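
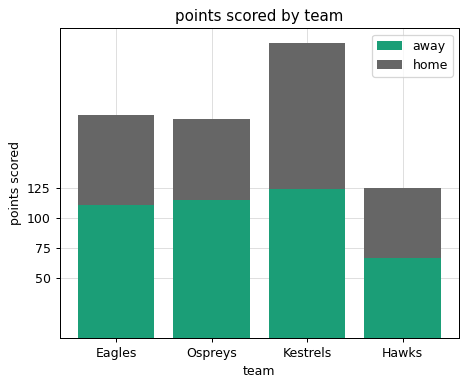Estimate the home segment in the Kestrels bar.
≈ 125

home top ≈ 250, bottom ≈ 125; segment ≈ 125.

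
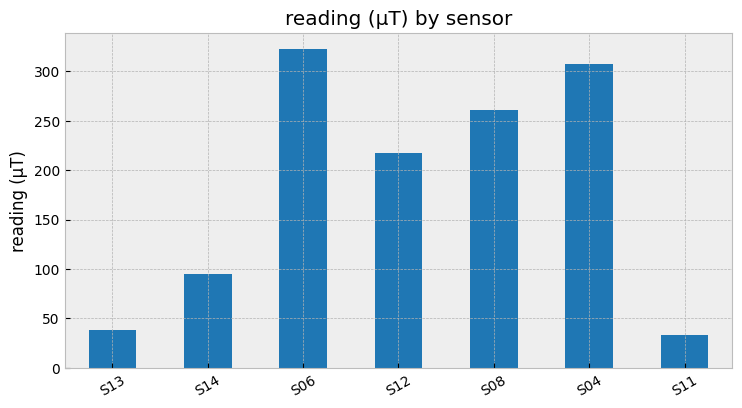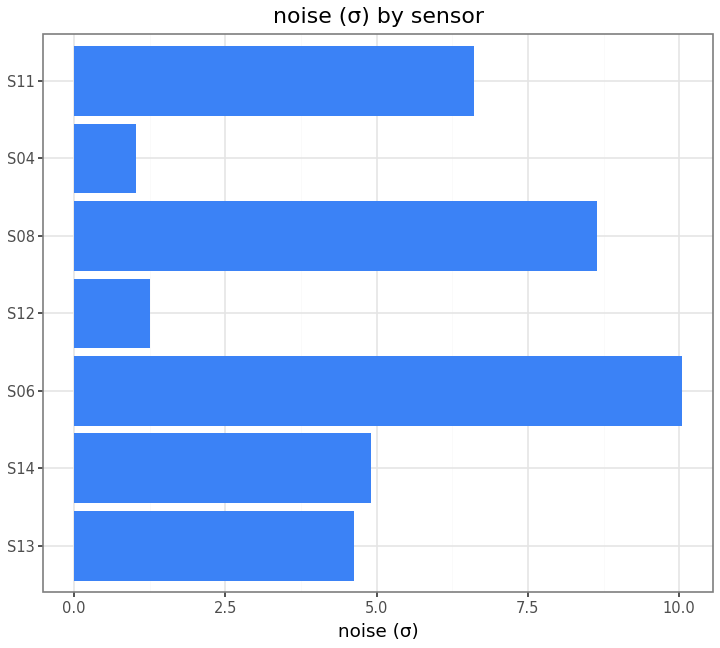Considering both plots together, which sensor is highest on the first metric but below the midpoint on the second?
Chart 2 median noise (σ) ≈ 5; below-median sensors: S13, S12, S04. Among those, S04 has the highest reading (µT) (≈ 300).

S04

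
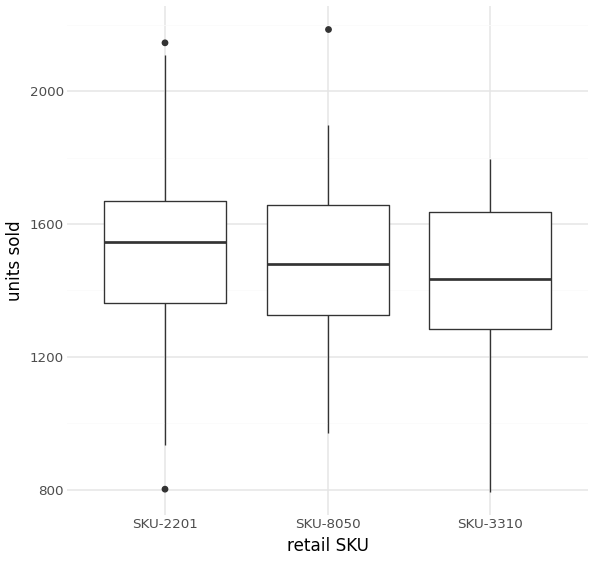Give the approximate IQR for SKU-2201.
≈ 300

Q3 ≈ 1660, Q1 ≈ 1360; IQR ≈ 300.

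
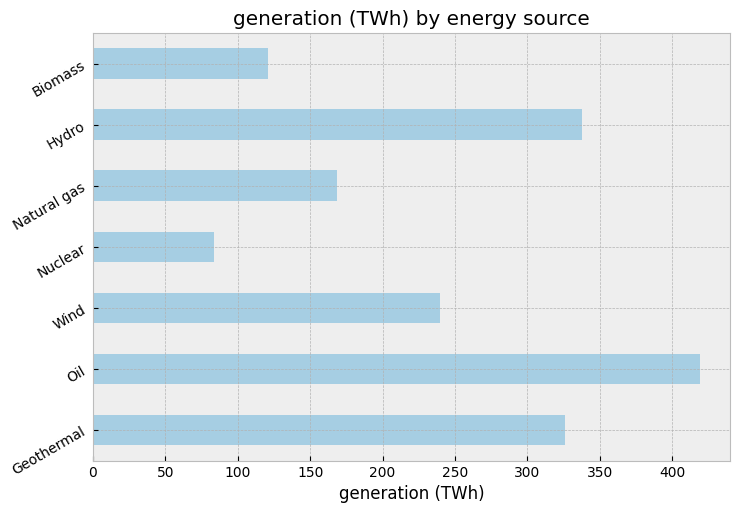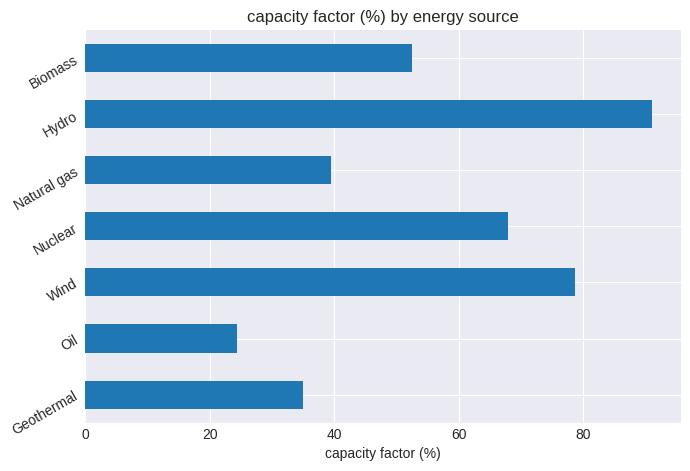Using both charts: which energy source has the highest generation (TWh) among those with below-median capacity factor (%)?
Oil

Chart 2 median capacity factor (%) ≈ 50; below-median energy sources: Geothermal, Oil, Natural gas. Among those, Oil has the highest generation (TWh) (≈ 400).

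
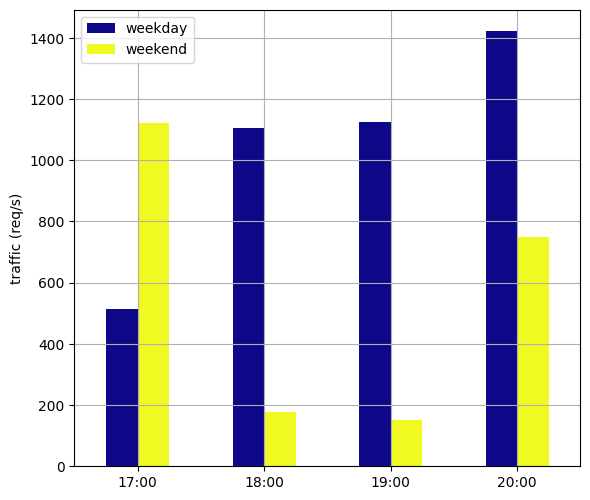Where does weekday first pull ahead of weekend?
17:00: weekday ≈ 600 vs weekend ≈ 1200 (not yet); 18:00: weekday ≈ 1200 vs weekend ≈ 200 (first crossover).

18:00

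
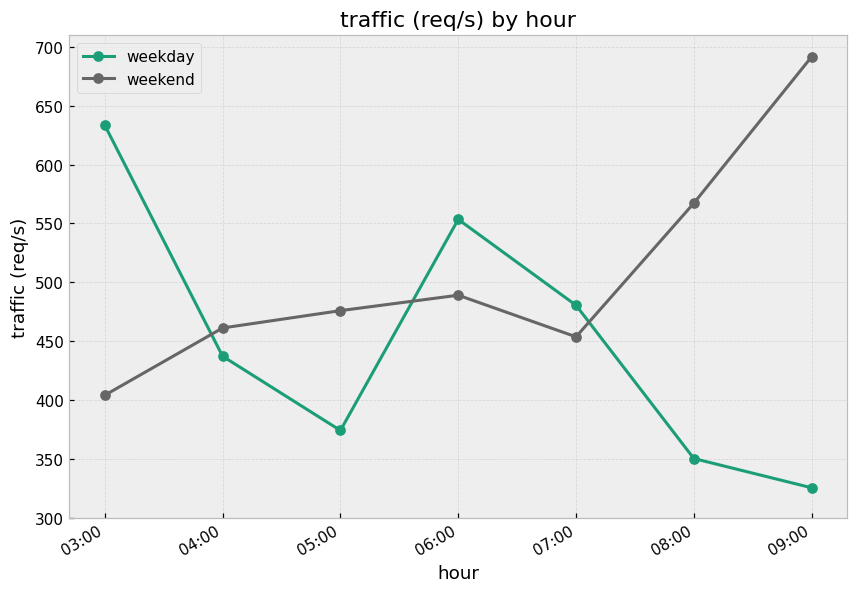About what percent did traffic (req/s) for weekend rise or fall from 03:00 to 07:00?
≈ +12.5%

03:00 ≈ 400, 07:00 ≈ 450; (450 − 400) / 400 ≈ +12.5%.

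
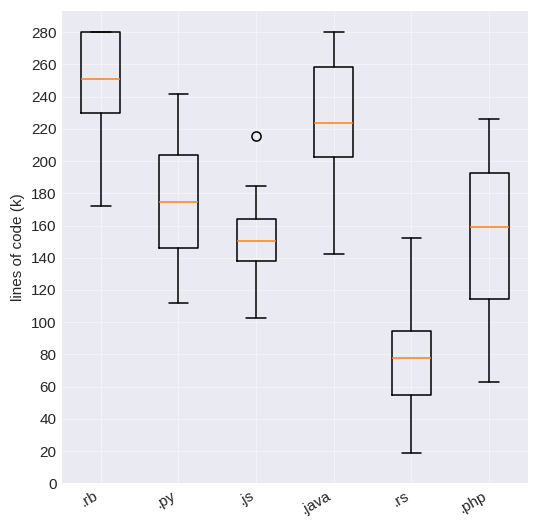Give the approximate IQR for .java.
≈ 60

Q3 ≈ 260, Q1 ≈ 200; IQR ≈ 60.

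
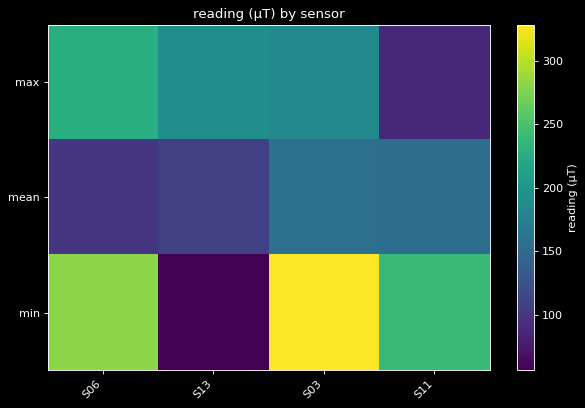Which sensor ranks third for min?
Top 4 for min: S03 ≈ 325, S06 ≈ 275, S11 ≈ 250, S13 ≈ 50.

S11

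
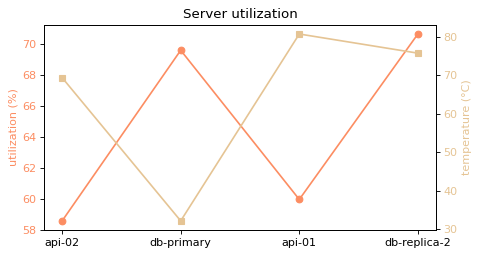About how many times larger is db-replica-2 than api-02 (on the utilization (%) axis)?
≈ 1.21×

db-replica-2 ≈ 70, api-02 ≈ 58; 70/58 ≈ 1.21.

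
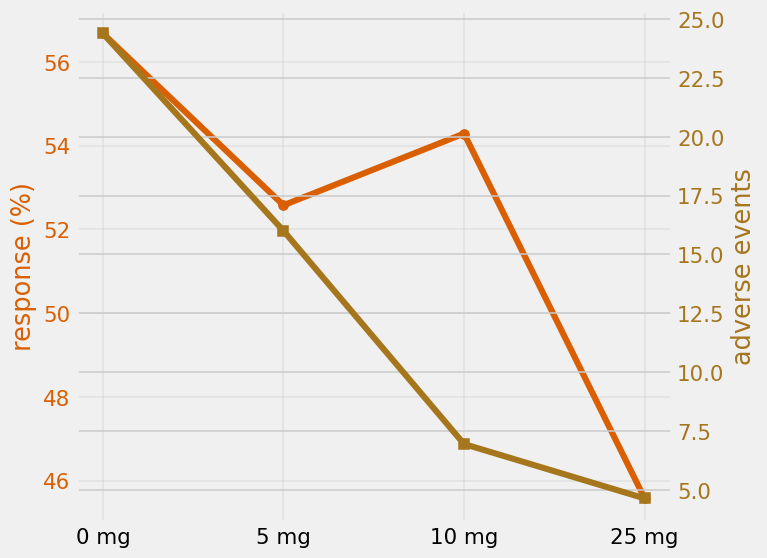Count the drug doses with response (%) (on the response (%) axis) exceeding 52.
3

Above 52: 0 mg, 5 mg, 10 mg.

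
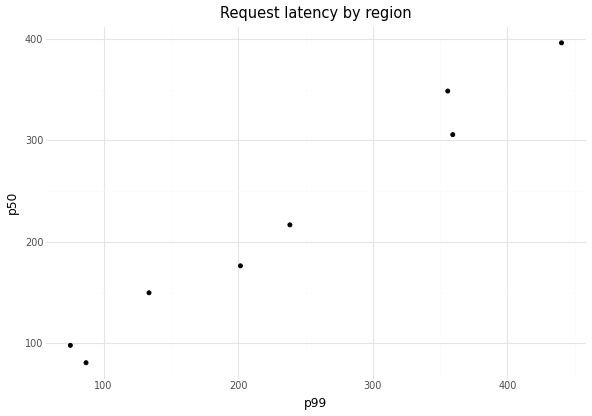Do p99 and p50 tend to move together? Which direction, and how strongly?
positive, strong

Points are positively correlated; strong (|r| ≈ 1.0).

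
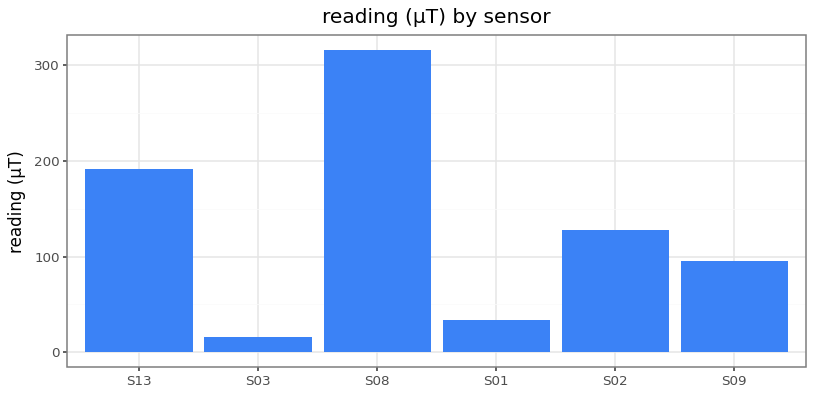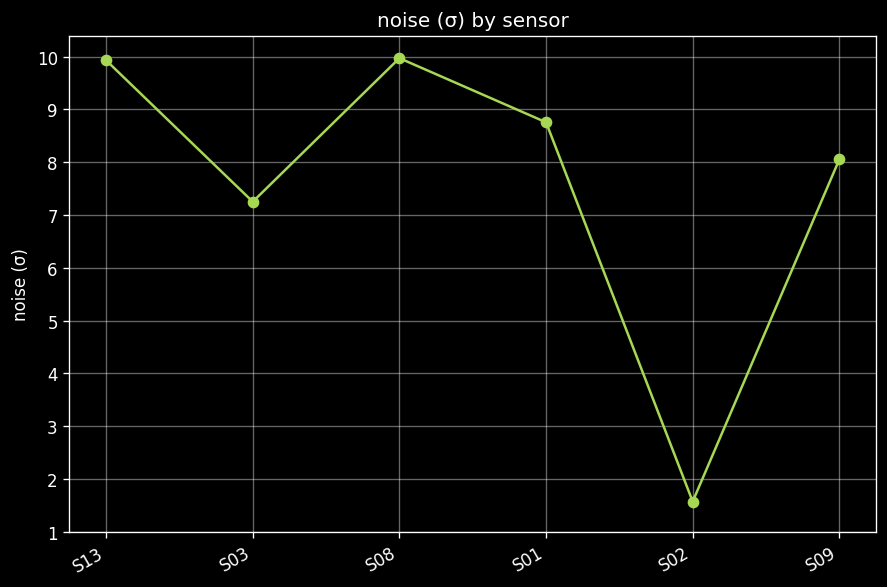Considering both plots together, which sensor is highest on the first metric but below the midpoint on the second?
Chart 2 median noise (σ) ≈ 8; below-median sensors: S03, S02, S09. Among those, S02 has the highest reading (µT) (≈ 150).

S02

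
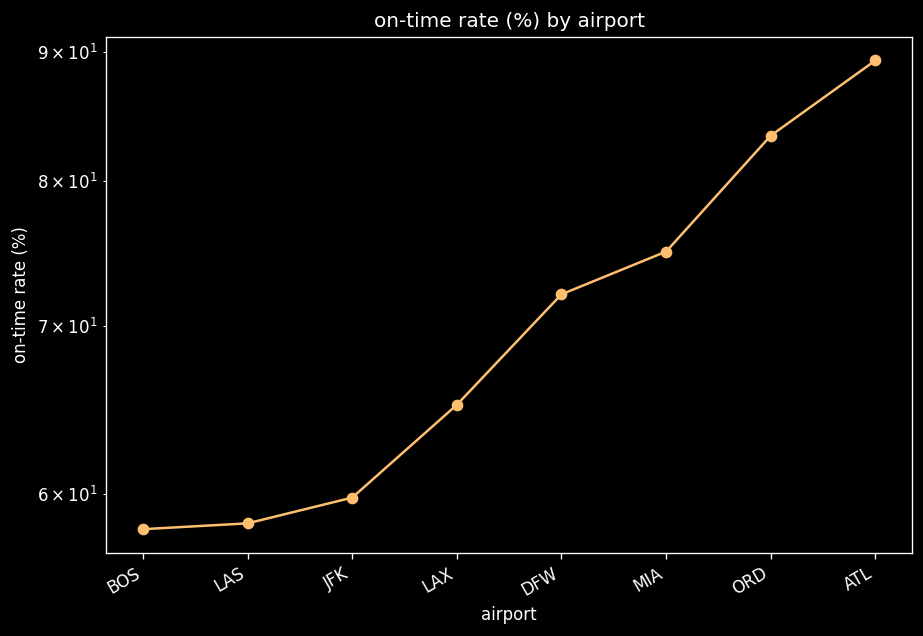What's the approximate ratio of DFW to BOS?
DFW ≈ 70, BOS ≈ 60; 70/60 ≈ 1.17.

≈ 1.17×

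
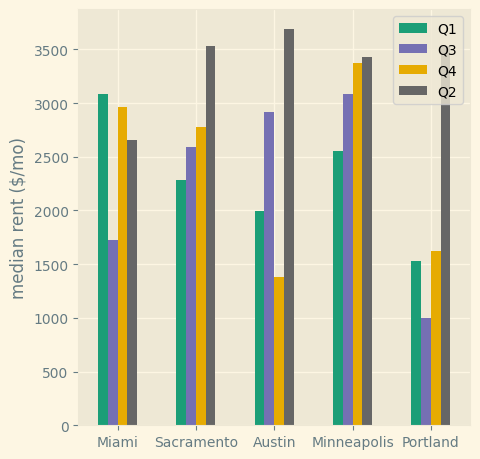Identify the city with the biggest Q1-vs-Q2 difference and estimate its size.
Portland, ≈ 2000 $/mo

Portland: Q1 ≈ 1500, Q2 ≈ 3500 → gap ≈ 2000. Next-largest (Austin) is only ≈ 1500.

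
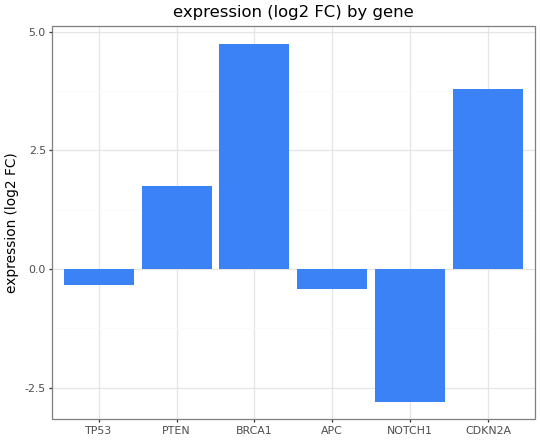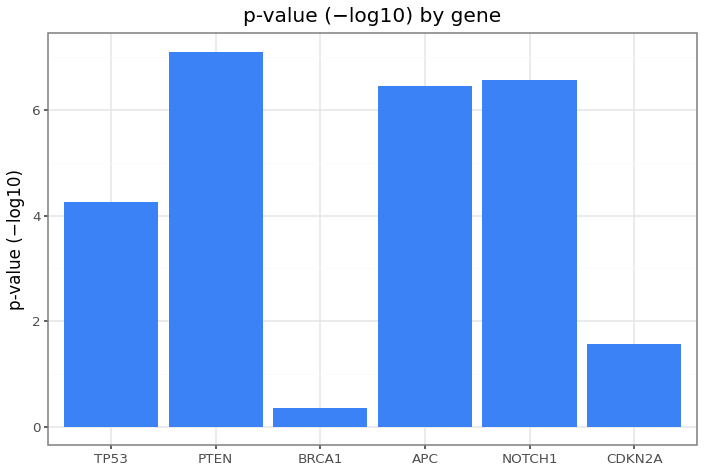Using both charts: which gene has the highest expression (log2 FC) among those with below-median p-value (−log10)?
Chart 2 median p-value (−log10) ≈ 5; below-median genes: TP53, BRCA1, CDKN2A. Among those, BRCA1 has the highest expression (log2 FC) (≈ 4.5).

BRCA1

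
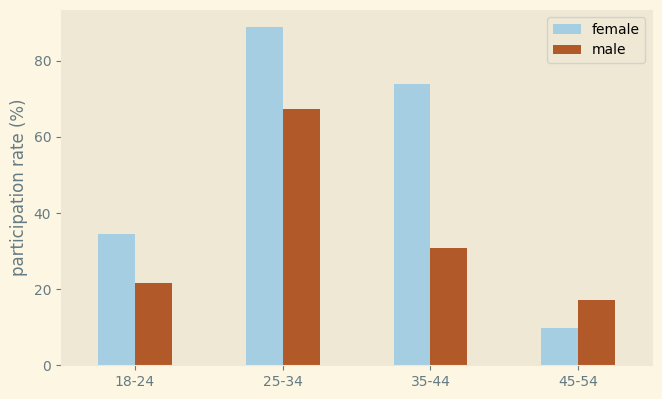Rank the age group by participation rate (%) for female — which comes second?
Top 3 for female: 25-34 ≈ 90, 35-44 ≈ 70, 18-24 ≈ 30.

35-44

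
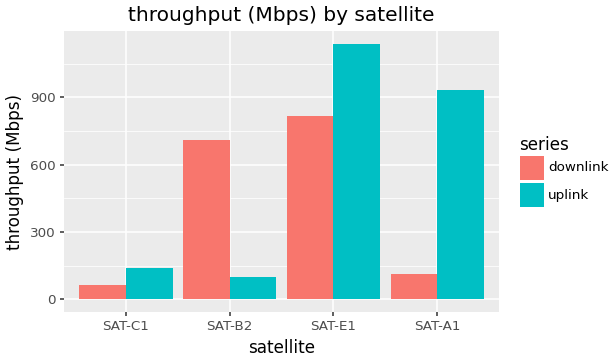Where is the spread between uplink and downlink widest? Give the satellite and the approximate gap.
SAT-A1, ≈ 800 Mbps

SAT-A1: uplink ≈ 900, downlink ≈ 100 → gap ≈ 800. Next-largest (SAT-B2) is only ≈ 600.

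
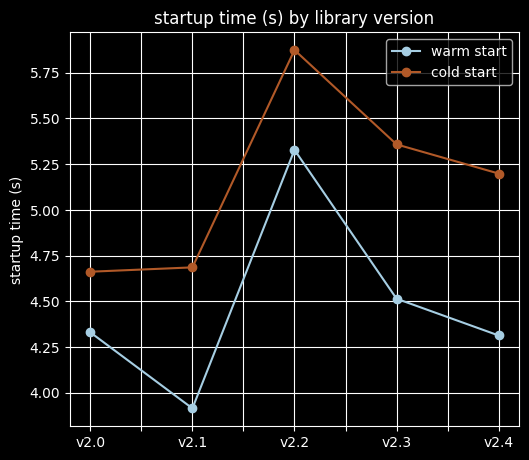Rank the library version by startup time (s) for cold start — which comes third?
Top 4 for cold start: v2.2 ≈ 5.8, v2.3 ≈ 5.4, v2.4 ≈ 5.2, v2.1 ≈ 4.6.

v2.4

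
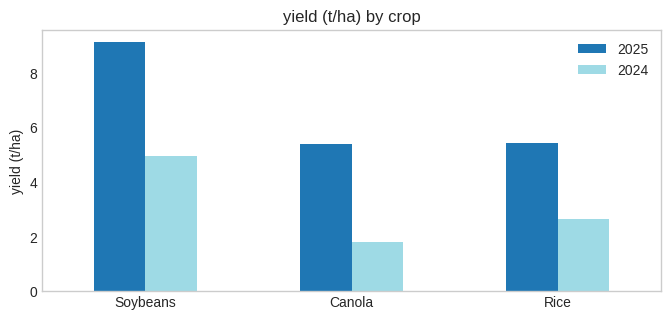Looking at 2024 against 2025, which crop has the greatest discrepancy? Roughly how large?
Soybeans: 2024 ≈ 5, 2025 ≈ 9 → gap ≈ 4. Next-largest (Canola) is only ≈ 3.

Soybeans, ≈ 4 t/ha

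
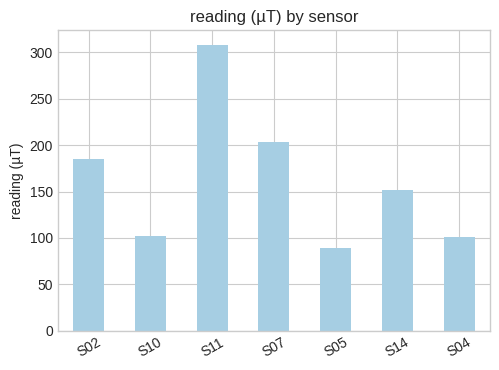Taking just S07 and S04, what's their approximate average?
≈ 150

(200 + 100) / 2 ≈ 150.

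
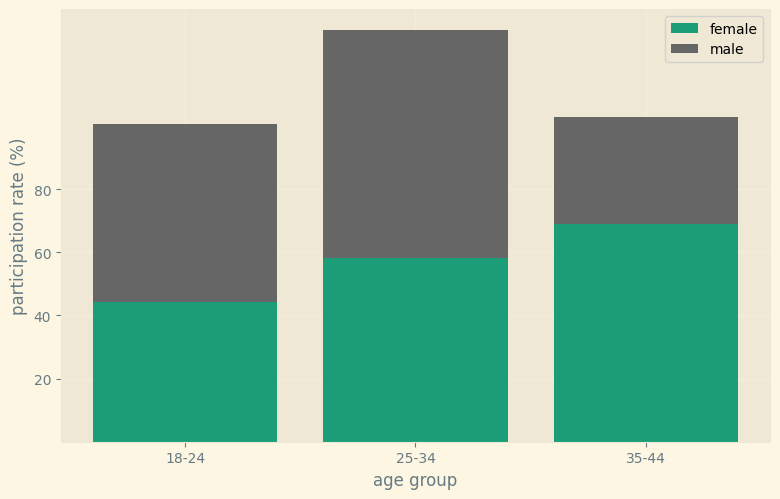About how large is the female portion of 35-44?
≈ 60

female top ≈ 60, bottom ≈ 0; segment ≈ 60.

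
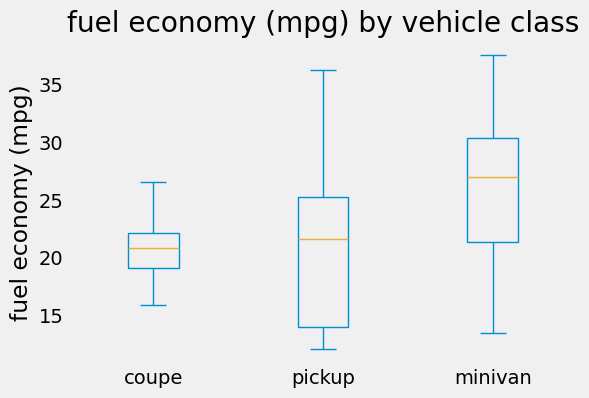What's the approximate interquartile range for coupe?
≈ 3

Q3 ≈ 22, Q1 ≈ 19; IQR ≈ 3.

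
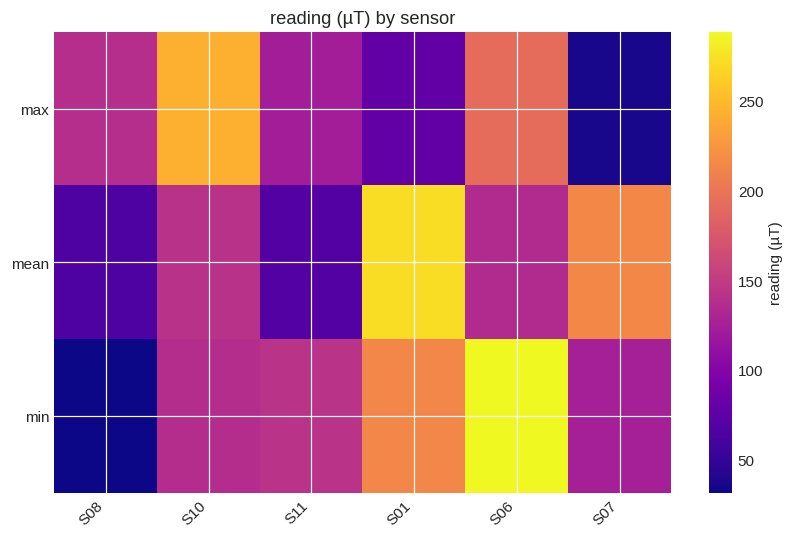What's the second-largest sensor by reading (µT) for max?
Top 3 for max: S10 ≈ 250, S06 ≈ 200, S08 ≈ 150.

S06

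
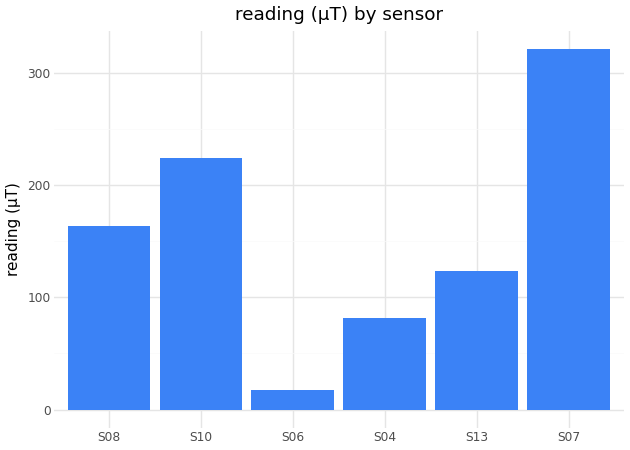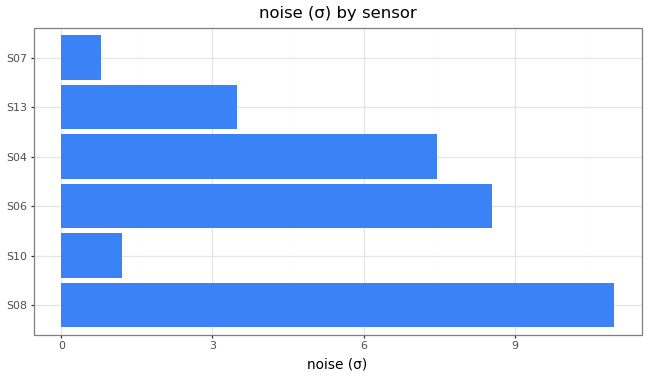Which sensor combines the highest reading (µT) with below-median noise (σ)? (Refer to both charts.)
Chart 2 median noise (σ) ≈ 6; below-median sensors: S10, S13, S07. Among those, S07 has the highest reading (µT) (≈ 300).

S07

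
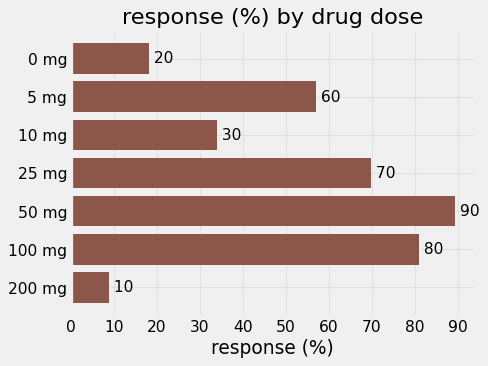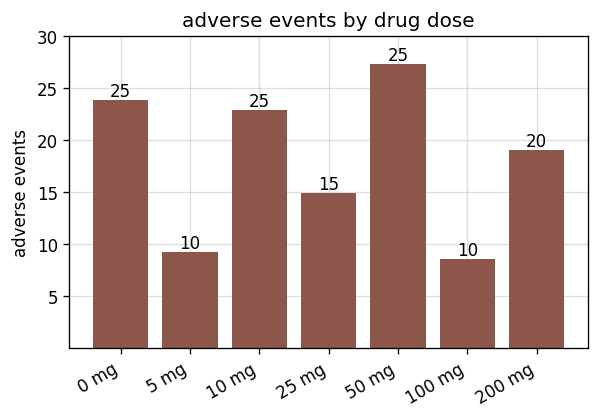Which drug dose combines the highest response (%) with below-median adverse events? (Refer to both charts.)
Chart 2 median adverse events ≈ 20; below-median drug doses: 5 mg, 25 mg, 100 mg. Among those, 100 mg has the highest response (%) (≈ 80).

100 mg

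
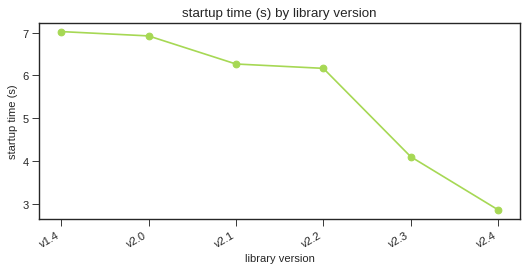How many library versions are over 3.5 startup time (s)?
5

Above 3.5: v1.4, v2.0, v2.1, v2.2, v2.3.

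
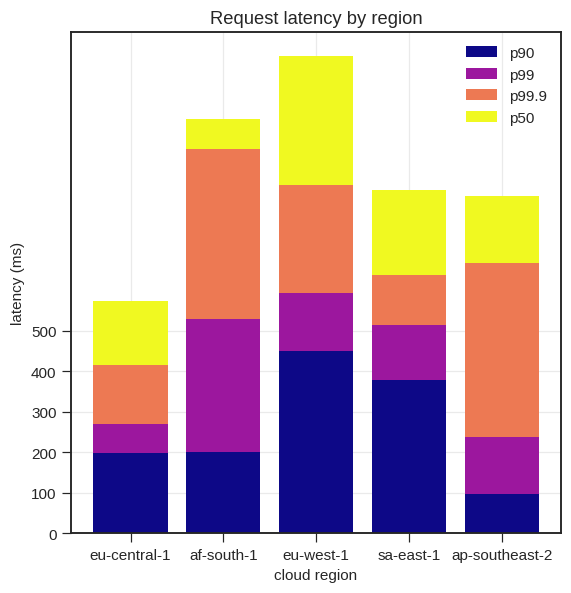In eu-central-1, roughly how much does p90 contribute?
p90 top ≈ 200, bottom ≈ 0; segment ≈ 200.

≈ 200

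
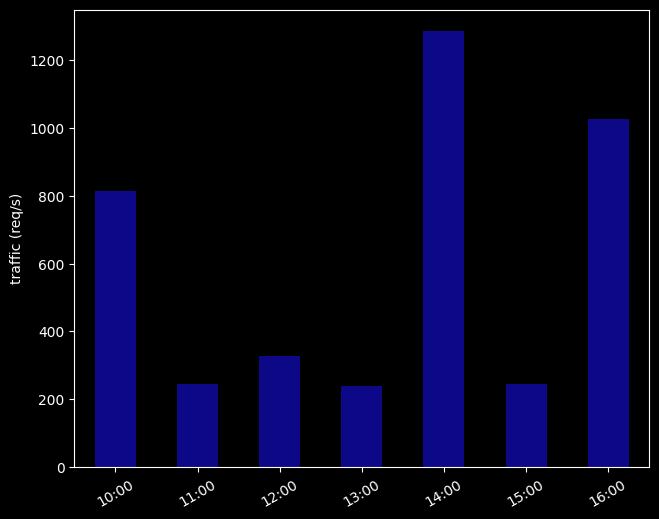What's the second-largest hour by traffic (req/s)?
16:00

Top 3: 14:00 ≈ 1200, 16:00 ≈ 1000, 10:00 ≈ 800.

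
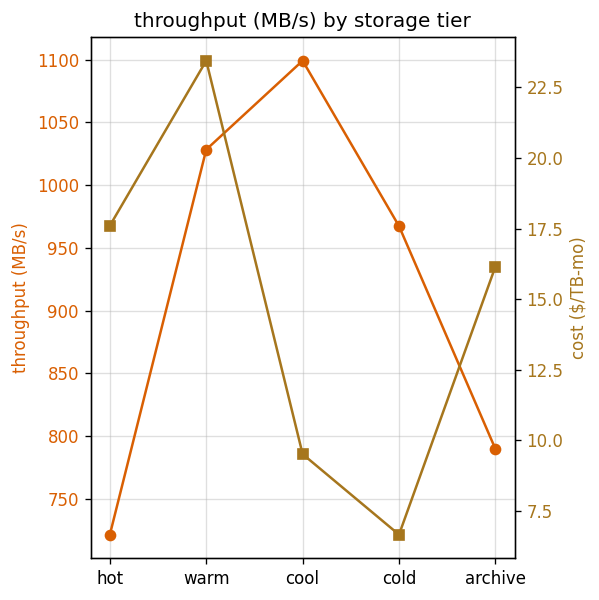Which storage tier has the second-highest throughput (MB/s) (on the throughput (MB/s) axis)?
warm

Top 3 (on the throughput (MB/s) axis): cool ≈ 1100, warm ≈ 1050, cold ≈ 950.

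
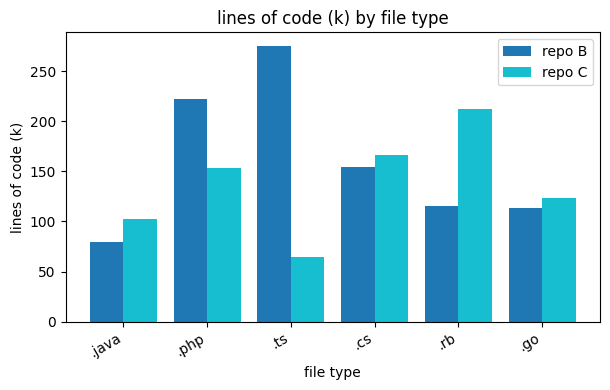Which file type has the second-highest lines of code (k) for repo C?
Top 3 for repo C: .rb ≈ 225, .cs ≈ 175, .php ≈ 150.

.cs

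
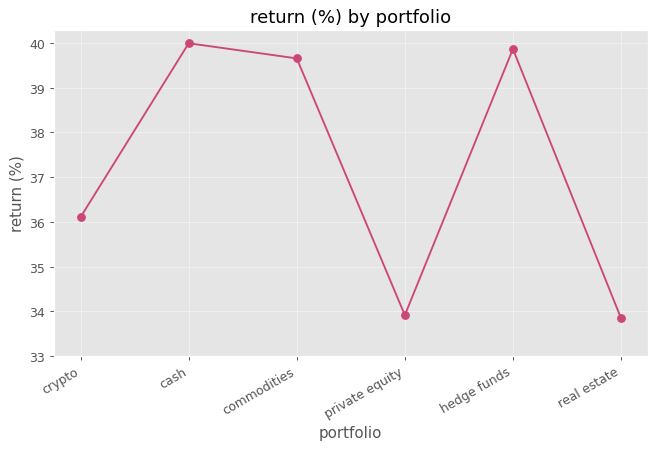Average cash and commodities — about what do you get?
(40 + 40) / 2 ≈ 40.

≈ 40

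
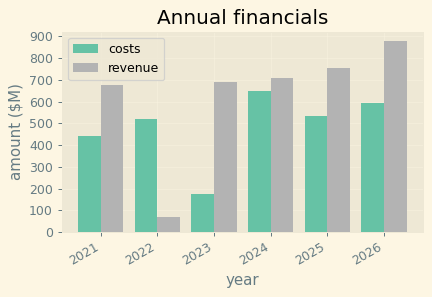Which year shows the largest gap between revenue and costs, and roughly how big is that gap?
2023, ≈ 500 $M

2023: revenue ≈ 700, costs ≈ 200 → gap ≈ 500. Next-largest (2022) is only ≈ 400.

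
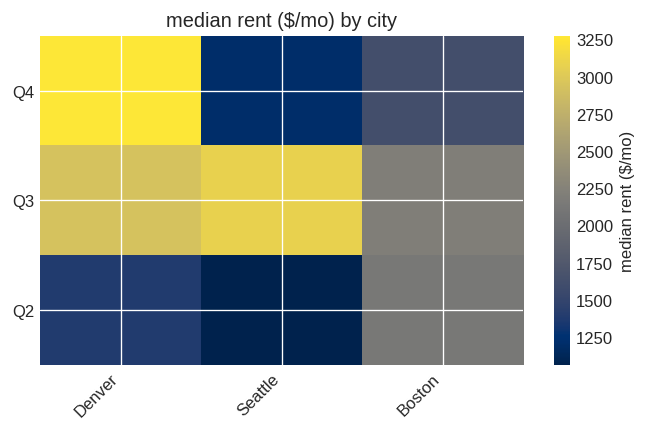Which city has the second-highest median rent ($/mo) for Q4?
Top 3 for Q4: Denver ≈ 3200, Boston ≈ 1600, Seattle ≈ 1200.

Boston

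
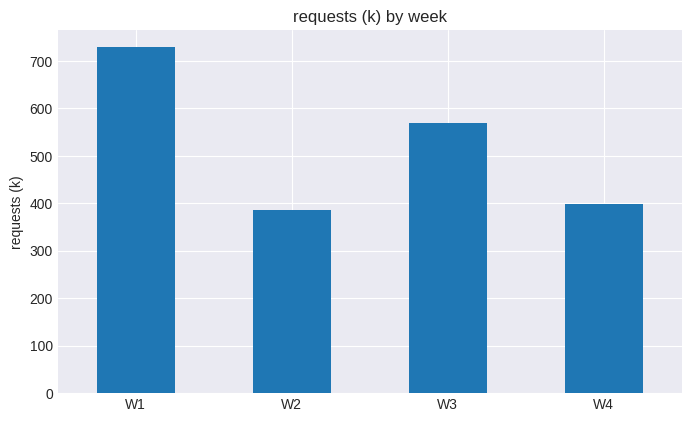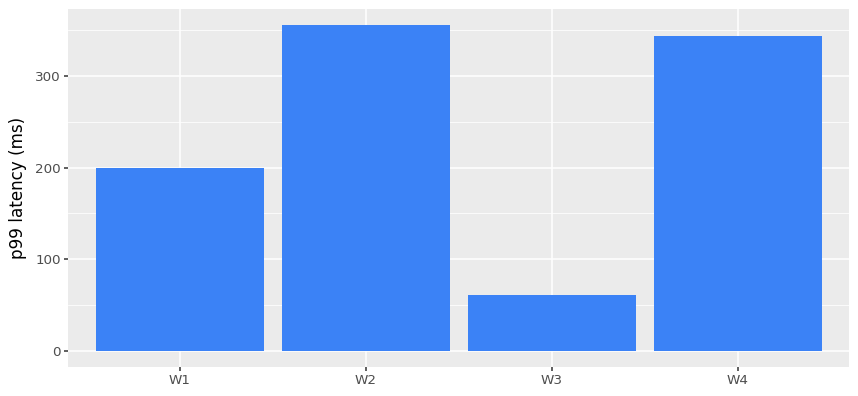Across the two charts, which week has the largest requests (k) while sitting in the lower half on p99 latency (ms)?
Chart 2 median p99 latency (ms) ≈ 250; below-median weeks: W1, W3. Among those, W1 has the highest requests (k) (≈ 700).

W1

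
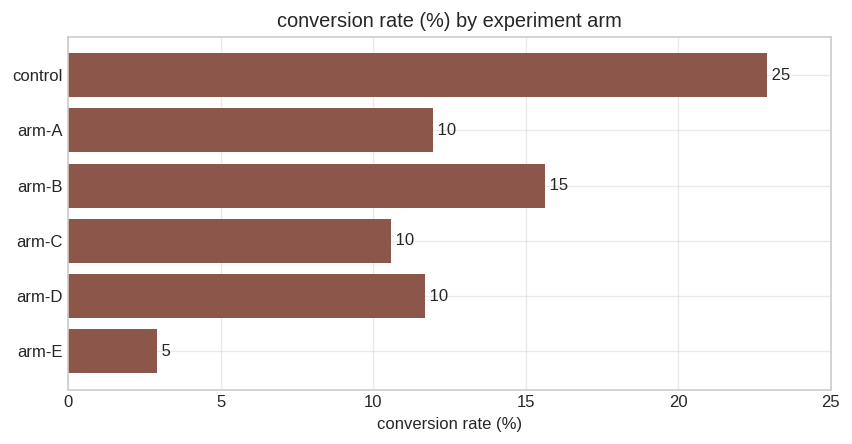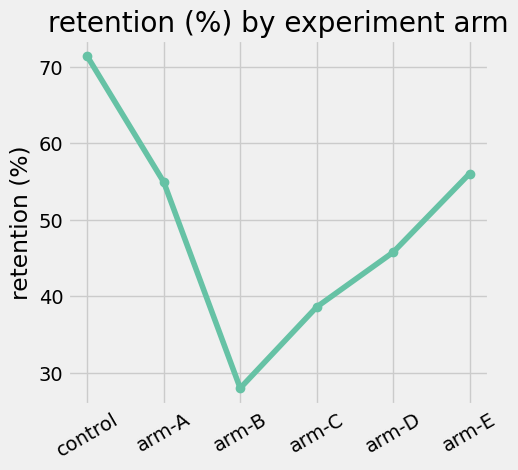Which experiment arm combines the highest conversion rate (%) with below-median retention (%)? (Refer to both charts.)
arm-B

Chart 2 median retention (%) ≈ 50; below-median experiment arms: arm-B, arm-C, arm-D. Among those, arm-B has the highest conversion rate (%) (≈ 15).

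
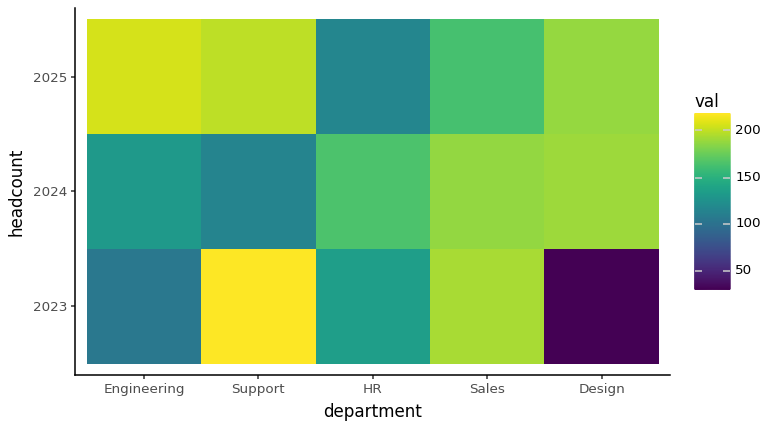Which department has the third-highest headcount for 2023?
HR

Top 4 for 2023: Support ≈ 220, Sales ≈ 200, HR ≈ 140, Engineering ≈ 100.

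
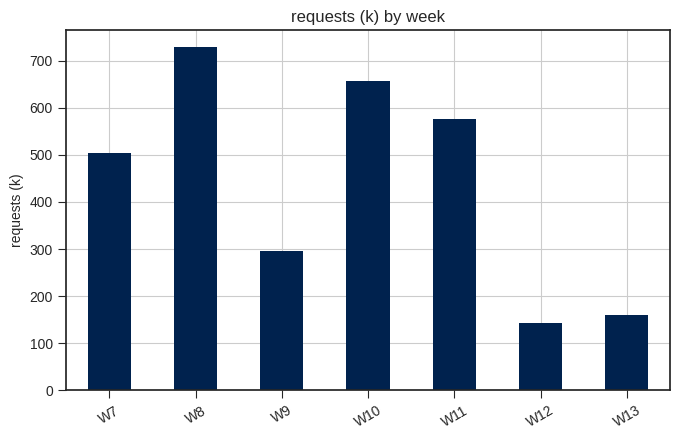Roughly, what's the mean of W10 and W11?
≈ 650

(700 + 600) / 2 ≈ 650.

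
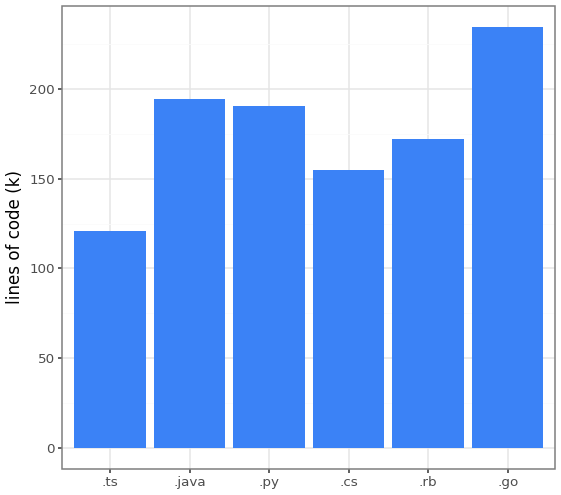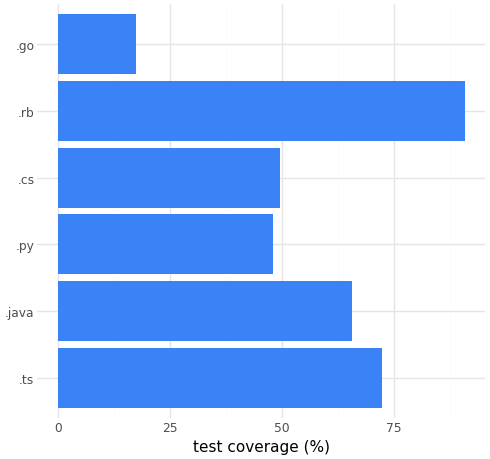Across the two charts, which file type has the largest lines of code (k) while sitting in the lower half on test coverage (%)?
Chart 2 median test coverage (%) ≈ 60; below-median file types: .py, .cs, .go. Among those, .go has the highest lines of code (k) (≈ 225).

.go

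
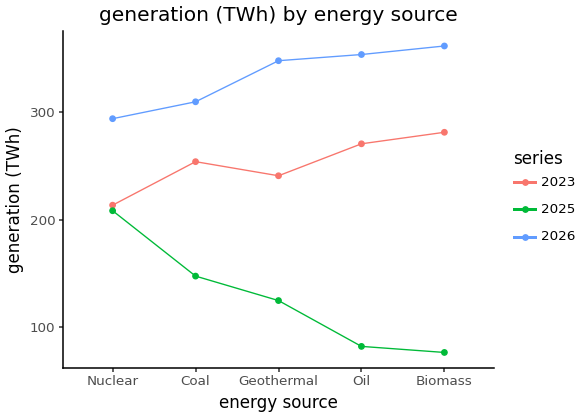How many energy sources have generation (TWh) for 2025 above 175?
1

Above 175: Nuclear.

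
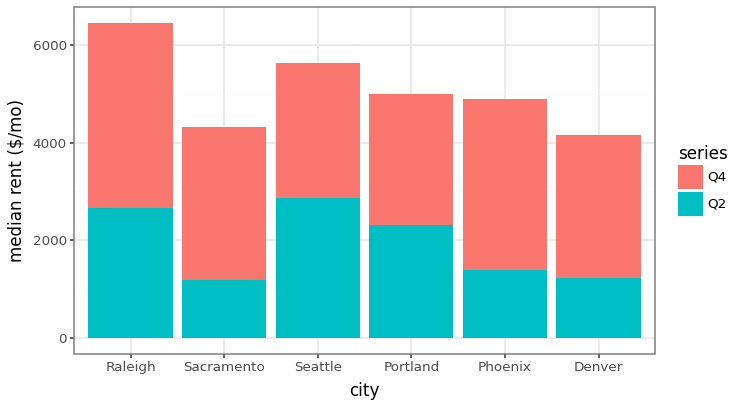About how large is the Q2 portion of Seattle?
≈ 3000

Q2 top ≈ 3000, bottom ≈ 0; segment ≈ 3000.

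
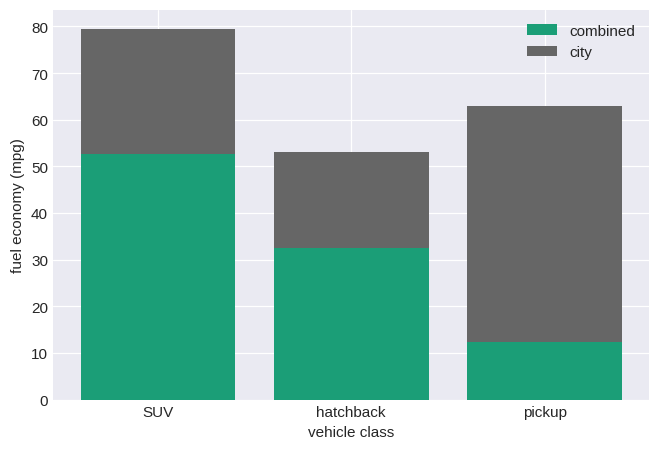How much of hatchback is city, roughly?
city top ≈ 50, bottom ≈ 30; segment ≈ 20.

≈ 20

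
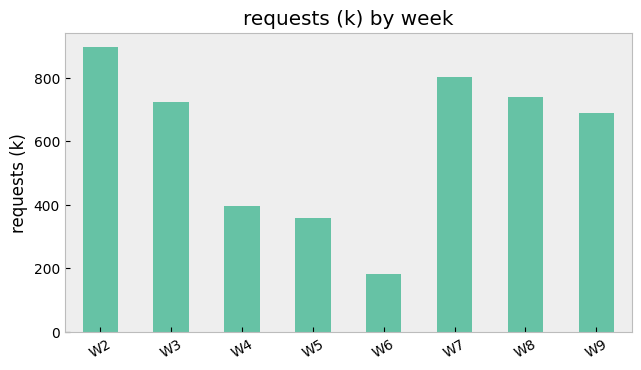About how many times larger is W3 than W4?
≈ 1.75×

W3 ≈ 700, W4 ≈ 400; 700/400 ≈ 1.75.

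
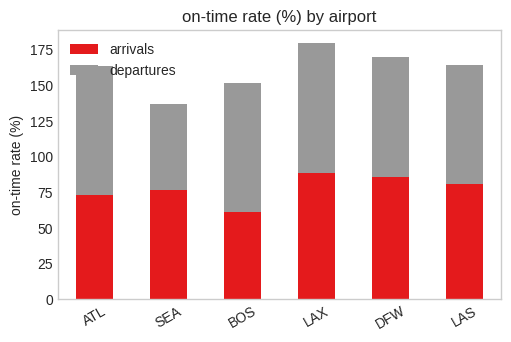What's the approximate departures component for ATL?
≈ 80

departures top ≈ 160, bottom ≈ 80; segment ≈ 80.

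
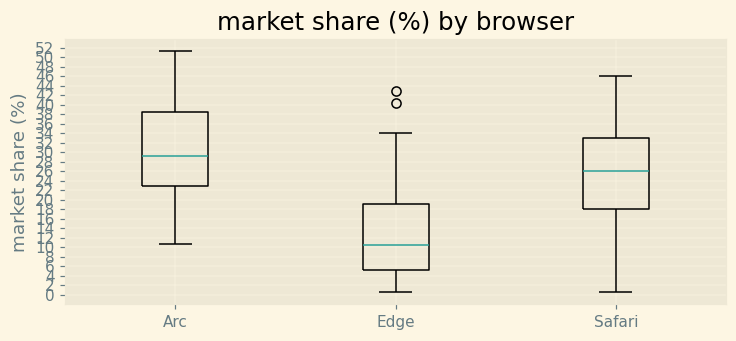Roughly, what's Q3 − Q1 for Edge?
≈ 14

Q3 ≈ 20, Q1 ≈ 6; IQR ≈ 14.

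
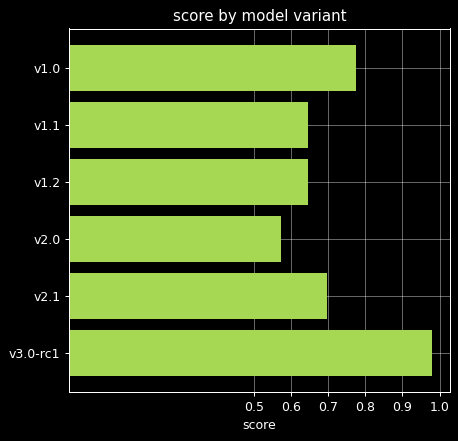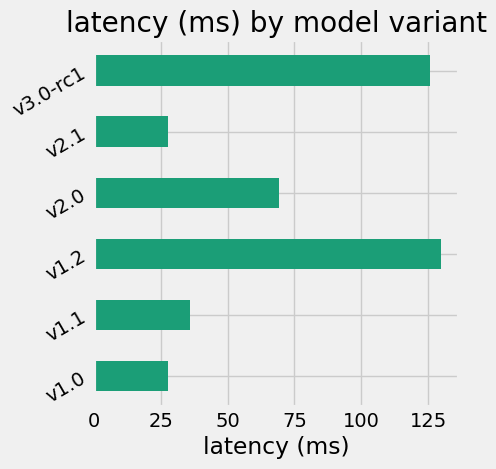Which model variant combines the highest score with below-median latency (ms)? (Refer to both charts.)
v1.0

Chart 2 median latency (ms) ≈ 60; below-median model variants: v1.0, v1.1, v2.1. Among those, v1.0 has the highest score (≈ 0.8).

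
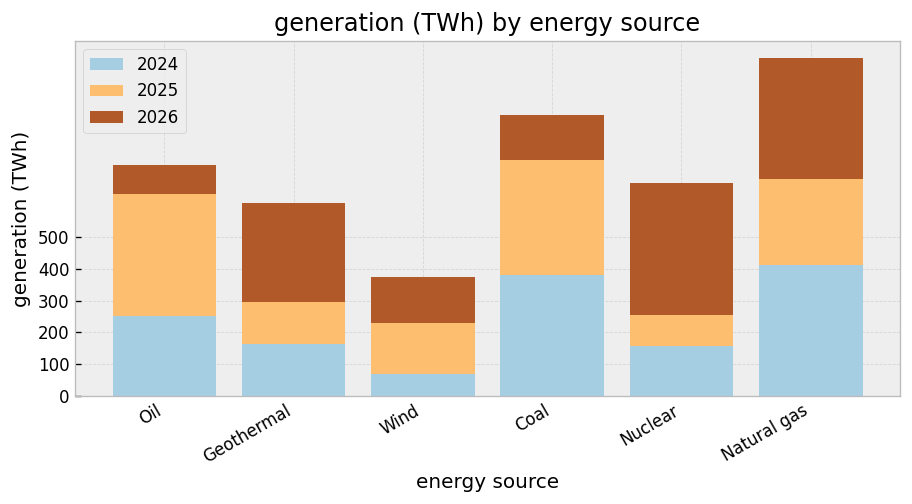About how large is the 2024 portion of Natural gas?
≈ 400

2024 top ≈ 400, bottom ≈ 0; segment ≈ 400.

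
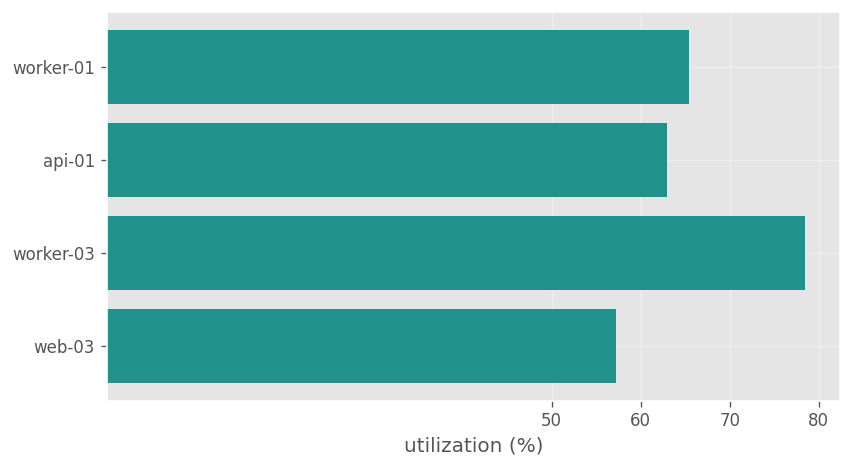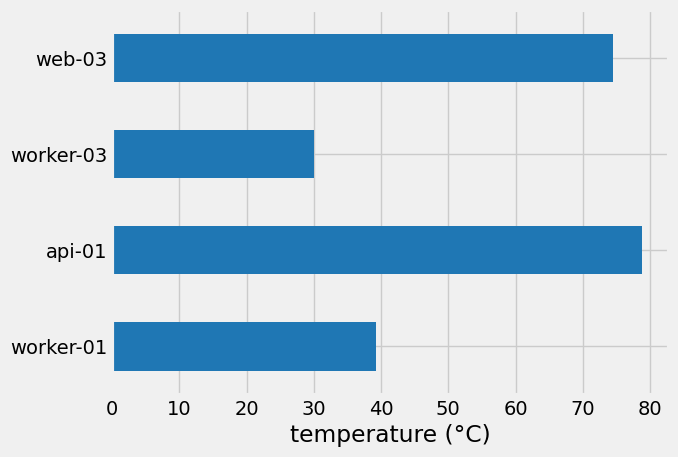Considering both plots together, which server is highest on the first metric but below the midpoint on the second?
Chart 2 median temperature (°C) ≈ 60; below-median servers: worker-01, worker-03. Among those, worker-03 has the highest utilization (%) (≈ 80).

worker-03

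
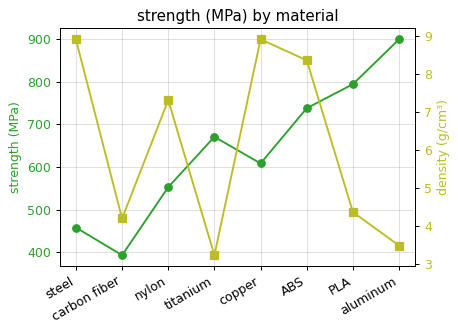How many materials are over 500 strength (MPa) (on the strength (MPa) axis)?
Above 500: nylon, titanium, copper, ABS, PLA, aluminum.

6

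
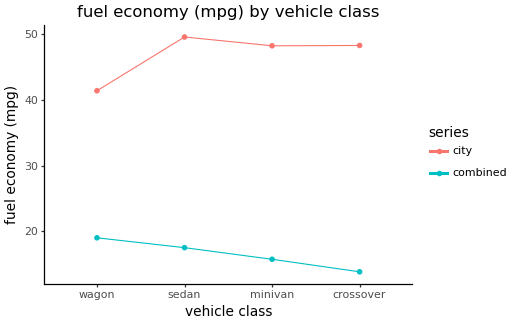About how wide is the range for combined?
Max wagon ≈ 20, min crossover ≈ 15; range ≈ 5.

≈ 5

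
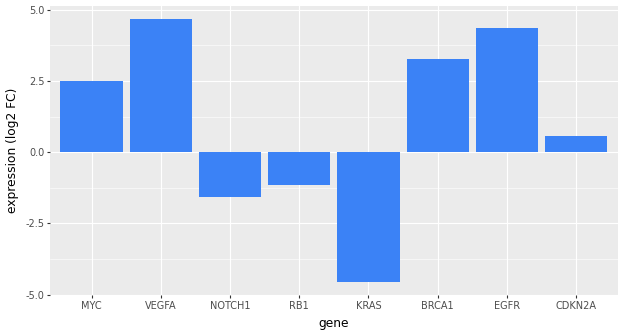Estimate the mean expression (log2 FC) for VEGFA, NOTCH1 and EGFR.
≈ 2

(5 + -2 + 4) / 3 ≈ 2.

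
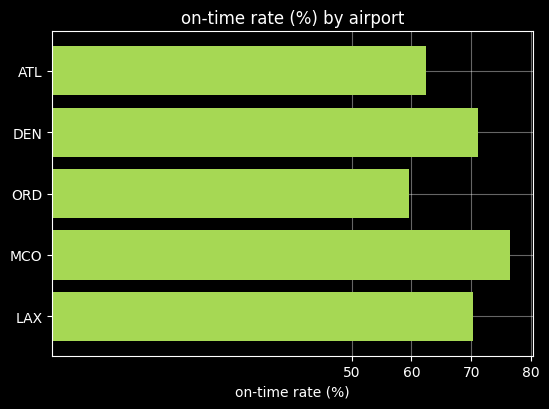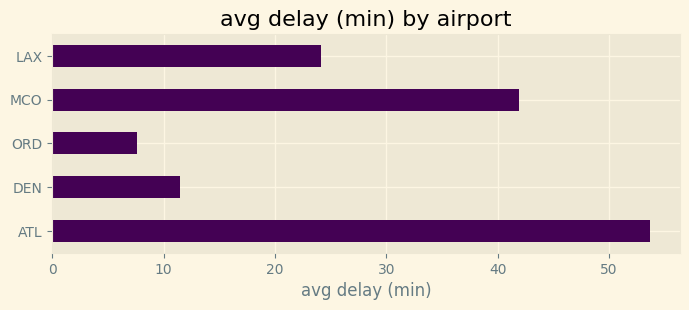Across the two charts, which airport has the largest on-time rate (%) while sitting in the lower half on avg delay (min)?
DEN

Chart 2 median avg delay (min) ≈ 25; below-median airports: DEN, ORD. Among those, DEN has the highest on-time rate (%) (≈ 70).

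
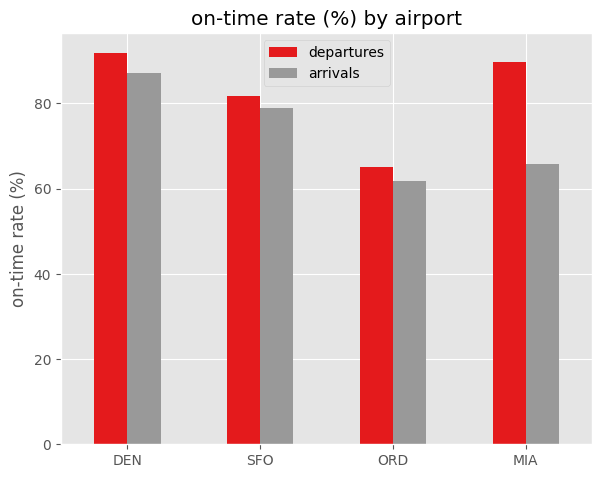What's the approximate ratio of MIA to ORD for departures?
≈ 1.29×

MIA ≈ 90, ORD ≈ 70; 90/70 ≈ 1.29.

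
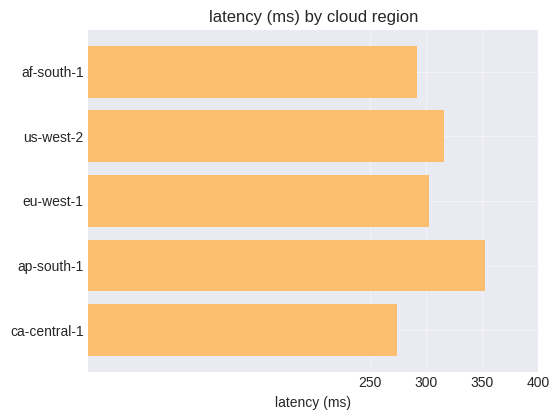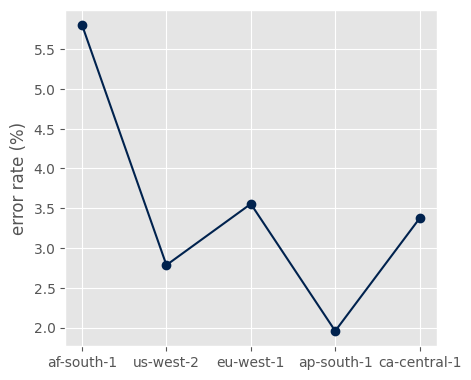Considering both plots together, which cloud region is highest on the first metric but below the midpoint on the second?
ap-south-1

Chart 2 median error rate (%) ≈ 3; below-median cloud regions: us-west-2, ap-south-1. Among those, ap-south-1 has the highest latency (ms) (≈ 350).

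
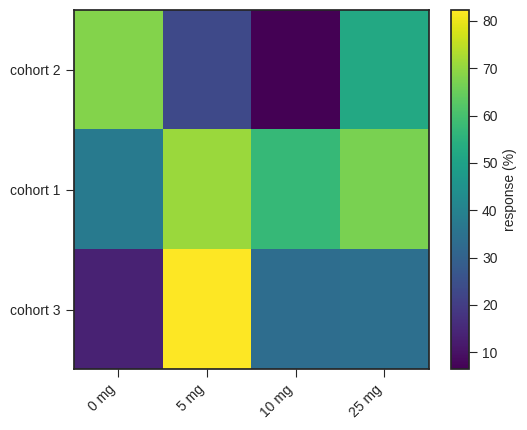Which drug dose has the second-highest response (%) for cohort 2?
25 mg

Top 3 for cohort 2: 0 mg ≈ 70, 25 mg ≈ 50, 5 mg ≈ 20.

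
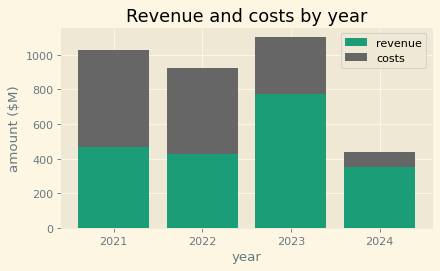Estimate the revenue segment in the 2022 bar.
≈ 400

revenue top ≈ 400, bottom ≈ 0; segment ≈ 400.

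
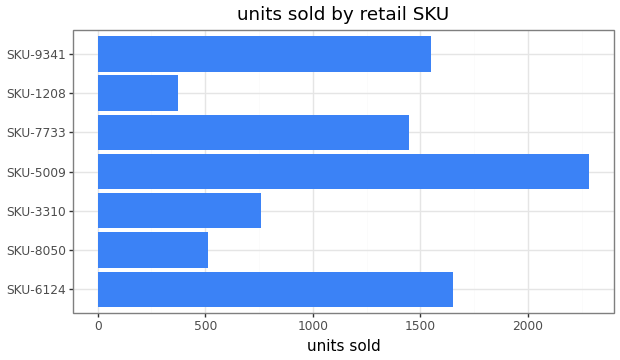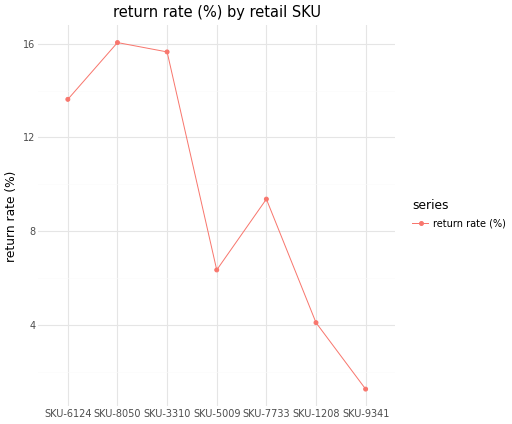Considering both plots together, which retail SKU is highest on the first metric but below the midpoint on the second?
Chart 2 median return rate (%) ≈ 10; below-median retail SKUs: SKU-5009, SKU-1208, SKU-9341. Among those, SKU-5009 has the highest units sold (≈ 2500).

SKU-5009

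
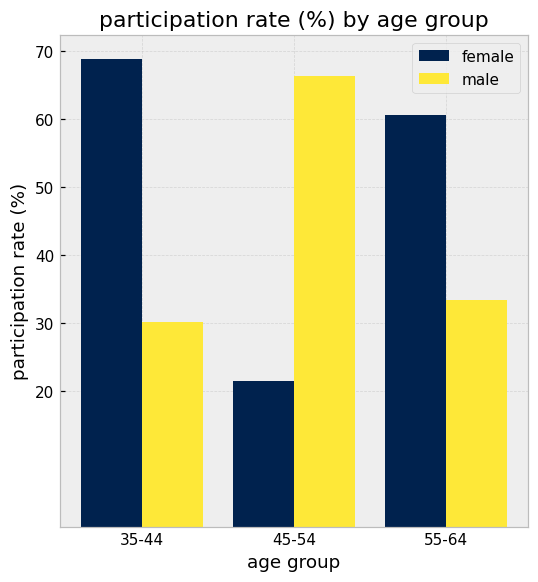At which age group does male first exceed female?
35-44: male ≈ 30 vs female ≈ 70 (not yet); 45-54: male ≈ 70 vs female ≈ 20 (first crossover).

45-54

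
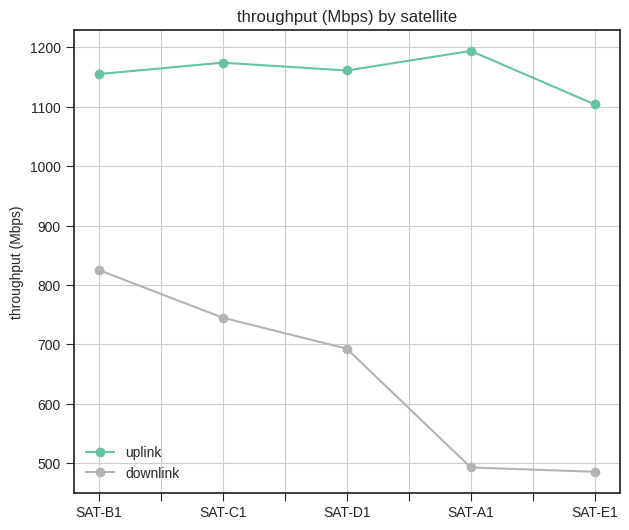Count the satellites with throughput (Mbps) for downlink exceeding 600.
3

Above 600: SAT-B1, SAT-C1, SAT-D1.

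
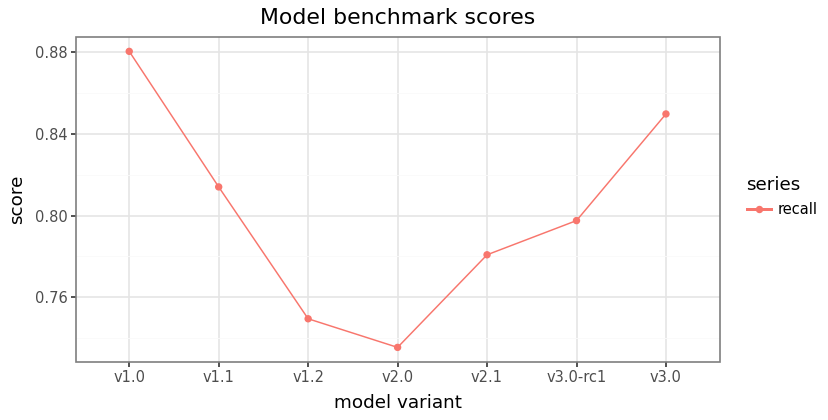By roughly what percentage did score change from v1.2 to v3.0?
v1.2 ≈ 0.74, v3.0 ≈ 0.84; (0.84 − 0.74) / 0.74 ≈ +13.5%.

≈ +13.5%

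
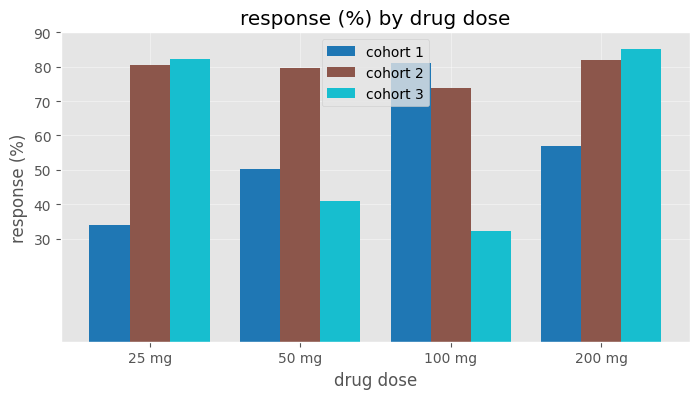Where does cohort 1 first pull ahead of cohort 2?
50 mg: cohort 1 ≈ 50 vs cohort 2 ≈ 80 (not yet); 100 mg: cohort 1 ≈ 80 vs cohort 2 ≈ 70 (first crossover).

100 mg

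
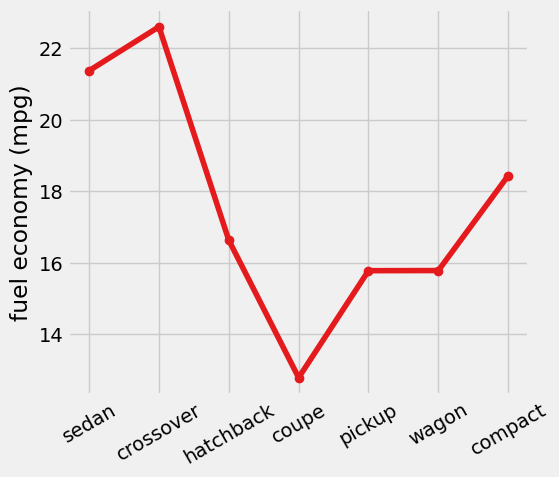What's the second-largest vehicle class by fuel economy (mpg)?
Top 3: crossover ≈ 23, sedan ≈ 21, compact ≈ 18.

sedan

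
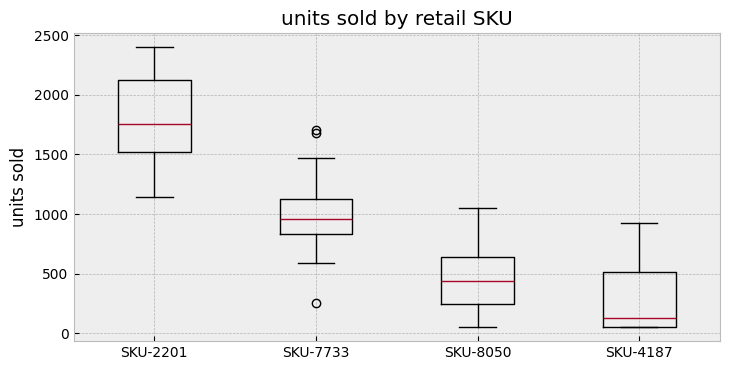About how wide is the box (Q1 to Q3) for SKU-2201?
≈ 600

Q3 ≈ 2200, Q1 ≈ 1600; IQR ≈ 600.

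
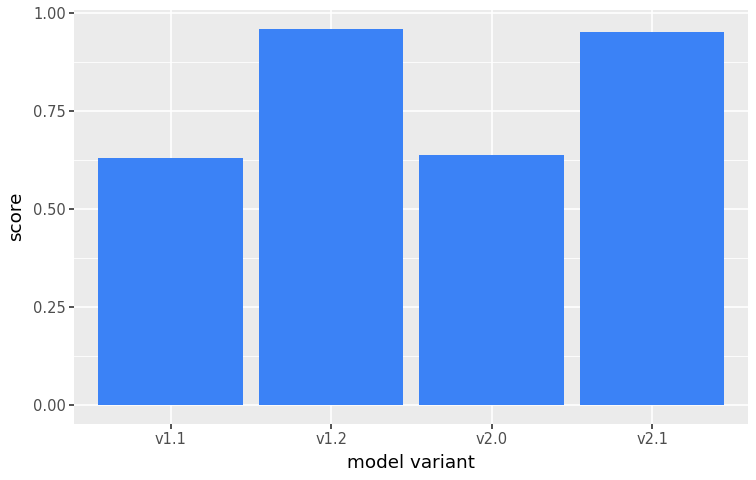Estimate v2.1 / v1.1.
≈ 1.67×

v2.1 ≈ 1.0, v1.1 ≈ 0.6; 1.0/0.6 ≈ 1.67.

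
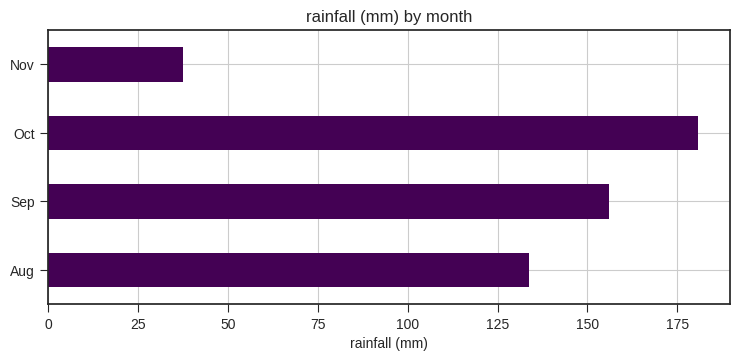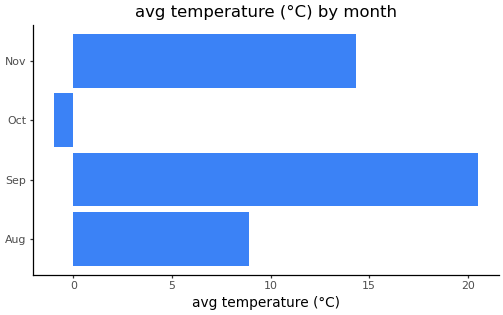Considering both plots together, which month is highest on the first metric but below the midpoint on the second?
Oct

Chart 2 median avg temperature (°C) ≈ 12; below-median months: Aug, Oct. Among those, Oct has the highest rainfall (mm) (≈ 180).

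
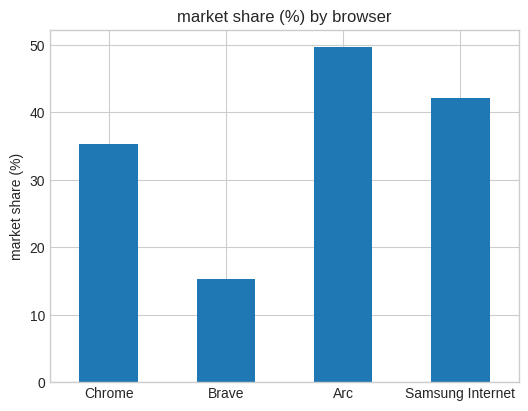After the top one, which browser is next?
Top 3: Arc ≈ 50, Samsung Internet ≈ 40, Chrome ≈ 35.

Samsung Internet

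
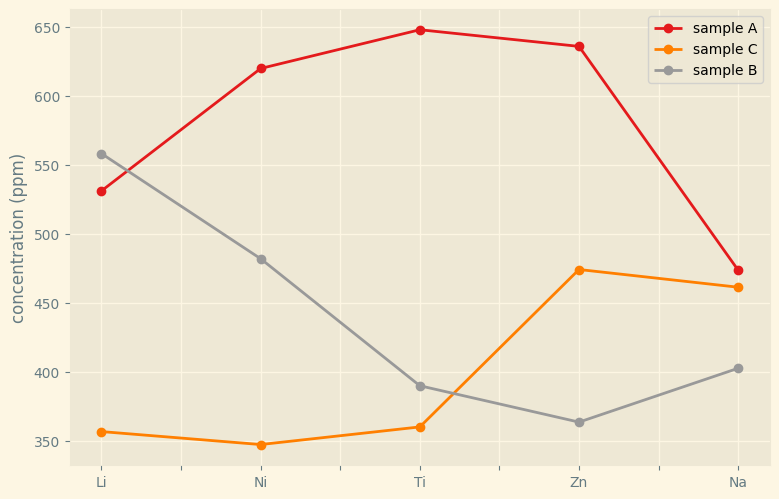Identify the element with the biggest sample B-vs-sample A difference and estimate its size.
Zn: sample B ≈ 350, sample A ≈ 650 → gap ≈ 300. Next-largest (Ti) is only ≈ 250.

Zn, ≈ 300 ppm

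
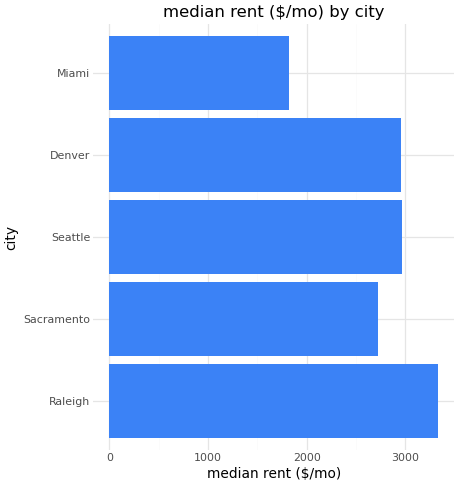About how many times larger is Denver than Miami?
≈ 1.5×

Denver ≈ 3000, Miami ≈ 2000; 3000/2000 ≈ 1.5.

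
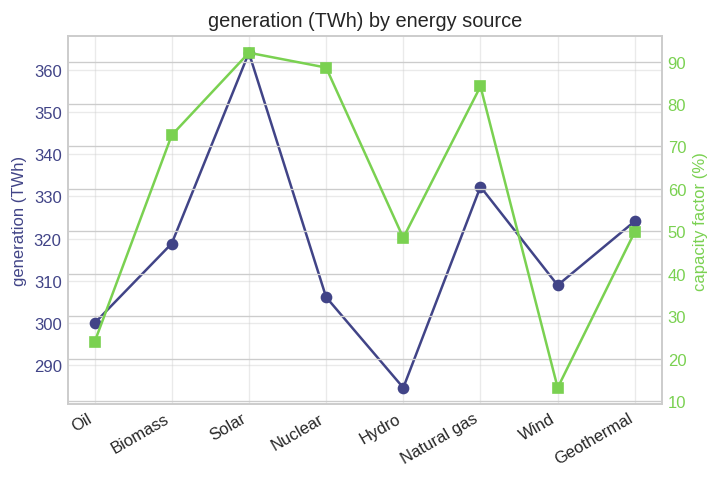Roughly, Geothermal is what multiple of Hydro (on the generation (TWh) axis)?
Geothermal ≈ 320, Hydro ≈ 280; 320/280 ≈ 1.14.

≈ 1.14×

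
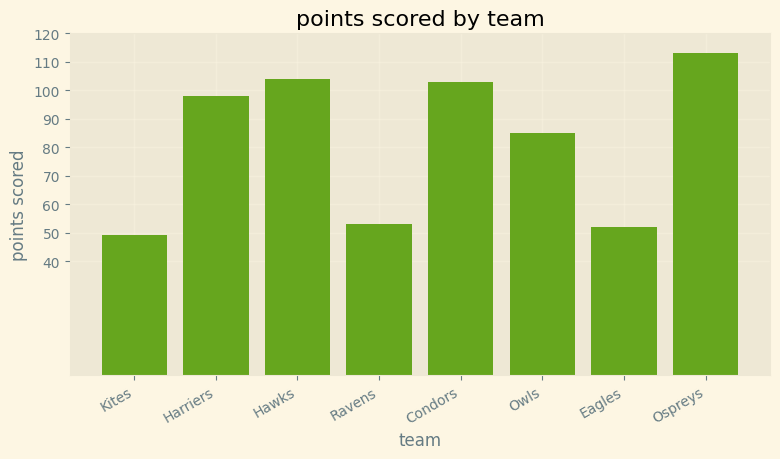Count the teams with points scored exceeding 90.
Above 90: Harriers, Hawks, Condors, Ospreys.

4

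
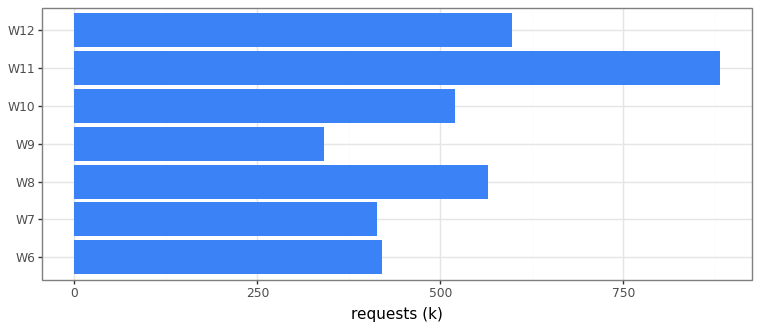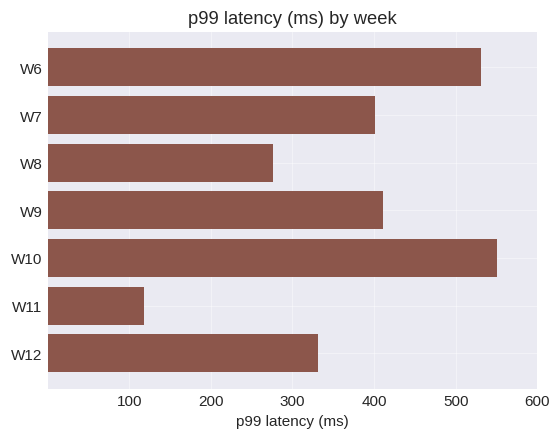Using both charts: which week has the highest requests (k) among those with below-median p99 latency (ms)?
Chart 2 median p99 latency (ms) ≈ 400; below-median weeks: W8, W11, W12. Among those, W11 has the highest requests (k) (≈ 900).

W11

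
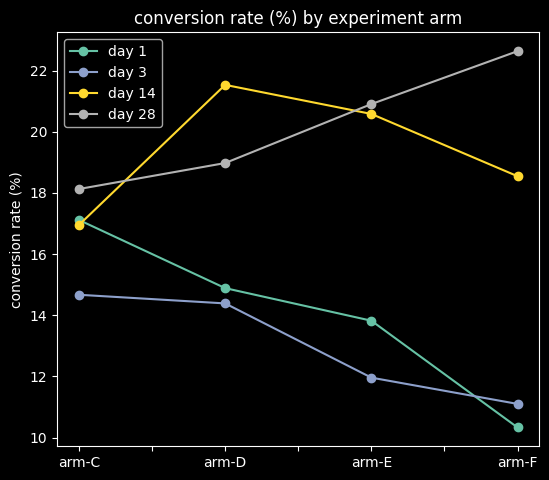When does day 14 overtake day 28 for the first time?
arm-D

arm-C: day 14 ≈ 16 vs day 28 ≈ 18 (not yet); arm-D: day 14 ≈ 22 vs day 28 ≈ 18 (first crossover).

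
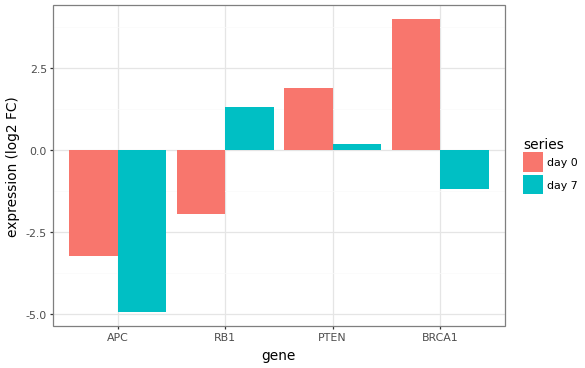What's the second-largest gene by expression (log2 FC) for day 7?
Top 3 for day 7: RB1 ≈ 1, PTEN ≈ 0, BRCA1 ≈ -1.

PTEN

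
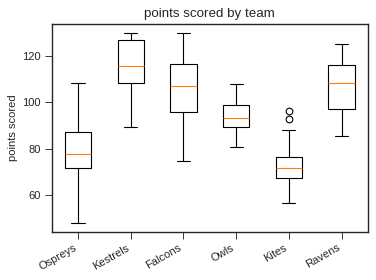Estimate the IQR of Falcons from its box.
≈ 20

Q3 ≈ 115, Q1 ≈ 95; IQR ≈ 20.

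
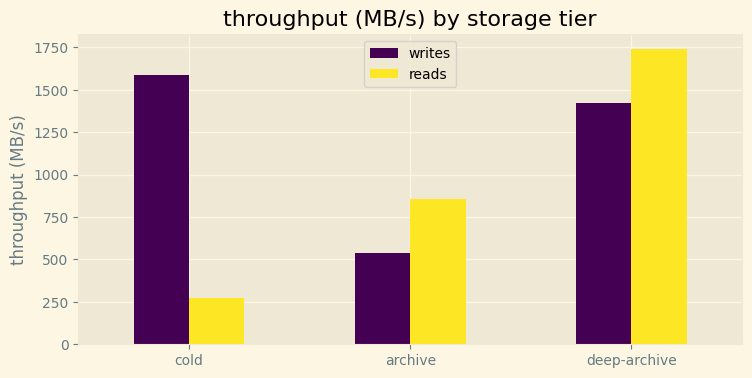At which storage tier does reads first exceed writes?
cold: reads ≈ 200 vs writes ≈ 1600 (not yet); archive: reads ≈ 800 vs writes ≈ 600 (first crossover).

archive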